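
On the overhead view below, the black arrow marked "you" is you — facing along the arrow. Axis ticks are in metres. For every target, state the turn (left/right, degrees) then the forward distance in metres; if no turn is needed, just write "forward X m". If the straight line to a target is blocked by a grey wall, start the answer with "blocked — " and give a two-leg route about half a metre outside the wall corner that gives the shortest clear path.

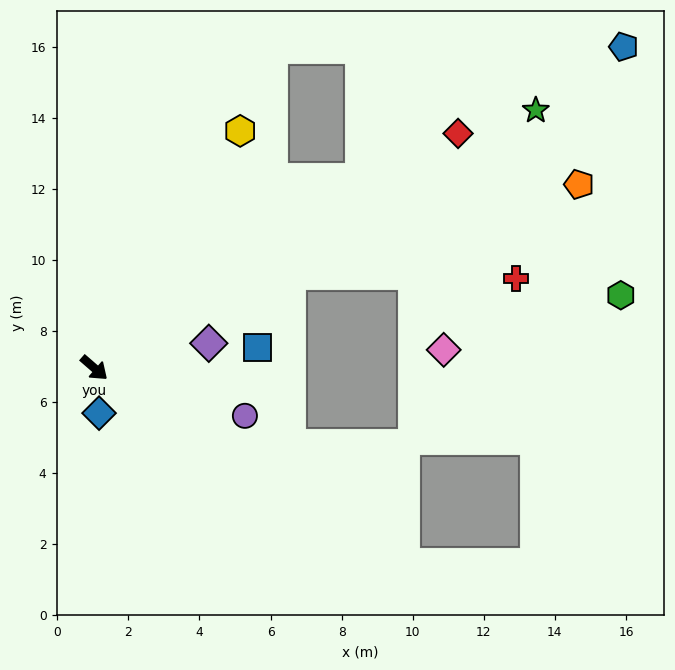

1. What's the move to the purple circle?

turn left 23°, forward 4.4 m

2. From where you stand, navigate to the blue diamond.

turn right 43°, forward 1.3 m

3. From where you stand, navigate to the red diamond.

turn left 74°, forward 12.2 m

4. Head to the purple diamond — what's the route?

turn left 53°, forward 3.3 m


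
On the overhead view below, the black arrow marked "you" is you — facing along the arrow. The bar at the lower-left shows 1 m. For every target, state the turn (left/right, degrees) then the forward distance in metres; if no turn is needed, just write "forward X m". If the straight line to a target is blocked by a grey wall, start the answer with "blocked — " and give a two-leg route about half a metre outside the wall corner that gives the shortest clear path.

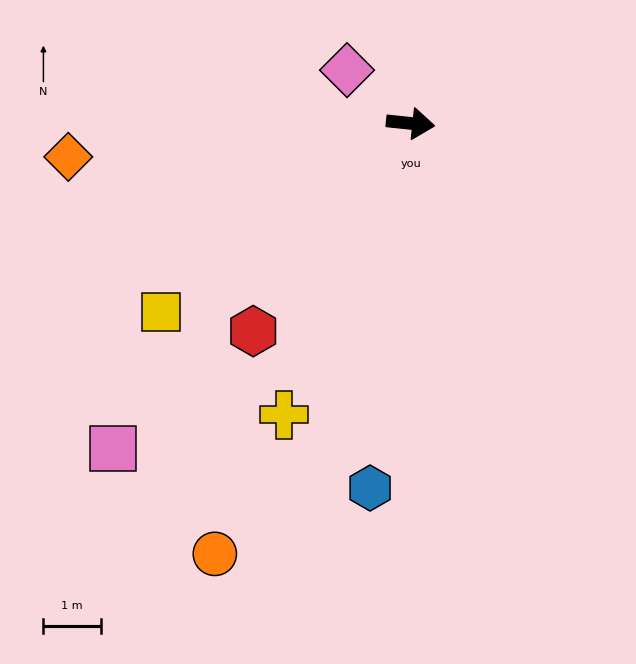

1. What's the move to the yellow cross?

turn right 108°, forward 5.5 m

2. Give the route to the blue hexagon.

turn right 90°, forward 6.4 m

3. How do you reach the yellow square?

turn right 137°, forward 5.5 m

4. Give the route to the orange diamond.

turn right 168°, forward 6.0 m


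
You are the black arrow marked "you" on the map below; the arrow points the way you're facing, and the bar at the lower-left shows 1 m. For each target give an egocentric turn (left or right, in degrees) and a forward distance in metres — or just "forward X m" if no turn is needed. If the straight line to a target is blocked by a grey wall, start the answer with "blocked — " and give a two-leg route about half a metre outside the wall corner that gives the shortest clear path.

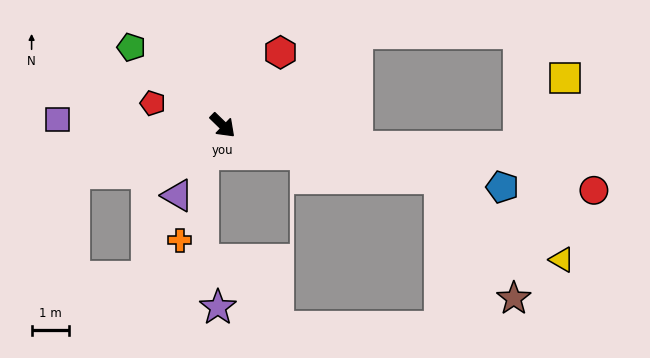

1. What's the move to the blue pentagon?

turn left 32°, forward 7.7 m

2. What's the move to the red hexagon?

turn left 96°, forward 2.5 m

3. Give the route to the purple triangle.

turn right 79°, forward 2.3 m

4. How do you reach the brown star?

blocked — turn left 31°, forward 6.0 m, then turn right 45°, forward 3.8 m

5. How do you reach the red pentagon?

turn right 153°, forward 2.0 m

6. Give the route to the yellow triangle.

blocked — turn left 31°, forward 6.0 m, then turn right 21°, forward 4.0 m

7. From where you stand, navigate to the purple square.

turn right 138°, forward 4.5 m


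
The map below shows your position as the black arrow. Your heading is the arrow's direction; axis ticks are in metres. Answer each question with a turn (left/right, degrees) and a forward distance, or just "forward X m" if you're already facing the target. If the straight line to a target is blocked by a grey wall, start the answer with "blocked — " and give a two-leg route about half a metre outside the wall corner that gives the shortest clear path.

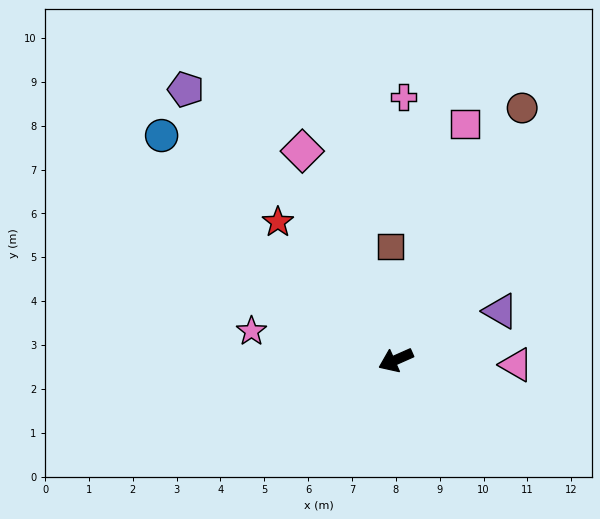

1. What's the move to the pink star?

turn right 35°, forward 3.4 m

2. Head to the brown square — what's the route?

turn right 111°, forward 2.6 m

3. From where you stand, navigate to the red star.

turn right 73°, forward 4.1 m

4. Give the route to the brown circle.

turn right 141°, forward 6.4 m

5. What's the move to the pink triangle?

turn left 154°, forward 2.8 m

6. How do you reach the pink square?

turn right 130°, forward 5.6 m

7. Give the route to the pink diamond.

turn right 90°, forward 5.2 m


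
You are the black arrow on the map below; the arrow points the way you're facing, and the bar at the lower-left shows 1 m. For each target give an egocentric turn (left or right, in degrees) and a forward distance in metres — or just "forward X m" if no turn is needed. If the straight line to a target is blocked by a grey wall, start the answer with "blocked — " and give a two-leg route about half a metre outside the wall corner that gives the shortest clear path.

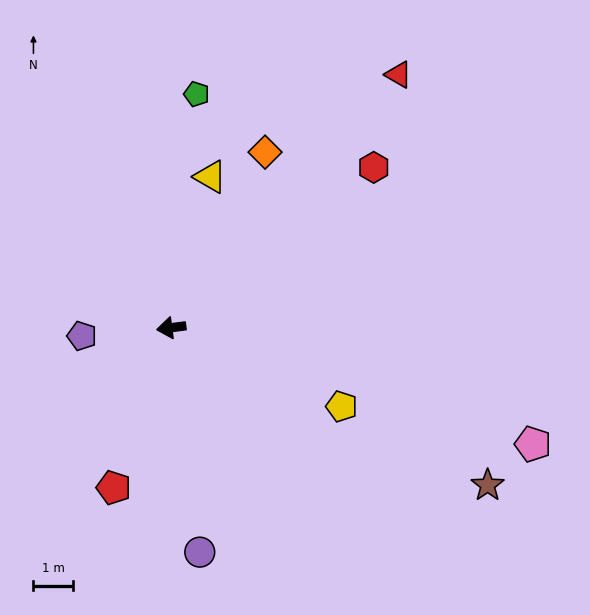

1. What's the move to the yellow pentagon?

turn left 148°, forward 4.7 m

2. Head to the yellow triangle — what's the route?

turn right 112°, forward 3.9 m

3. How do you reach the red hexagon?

turn right 149°, forward 6.5 m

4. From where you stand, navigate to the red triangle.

turn right 139°, forward 8.5 m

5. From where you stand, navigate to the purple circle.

turn left 90°, forward 5.7 m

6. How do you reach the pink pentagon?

turn left 155°, forward 9.5 m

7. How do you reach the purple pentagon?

turn right 2°, forward 2.2 m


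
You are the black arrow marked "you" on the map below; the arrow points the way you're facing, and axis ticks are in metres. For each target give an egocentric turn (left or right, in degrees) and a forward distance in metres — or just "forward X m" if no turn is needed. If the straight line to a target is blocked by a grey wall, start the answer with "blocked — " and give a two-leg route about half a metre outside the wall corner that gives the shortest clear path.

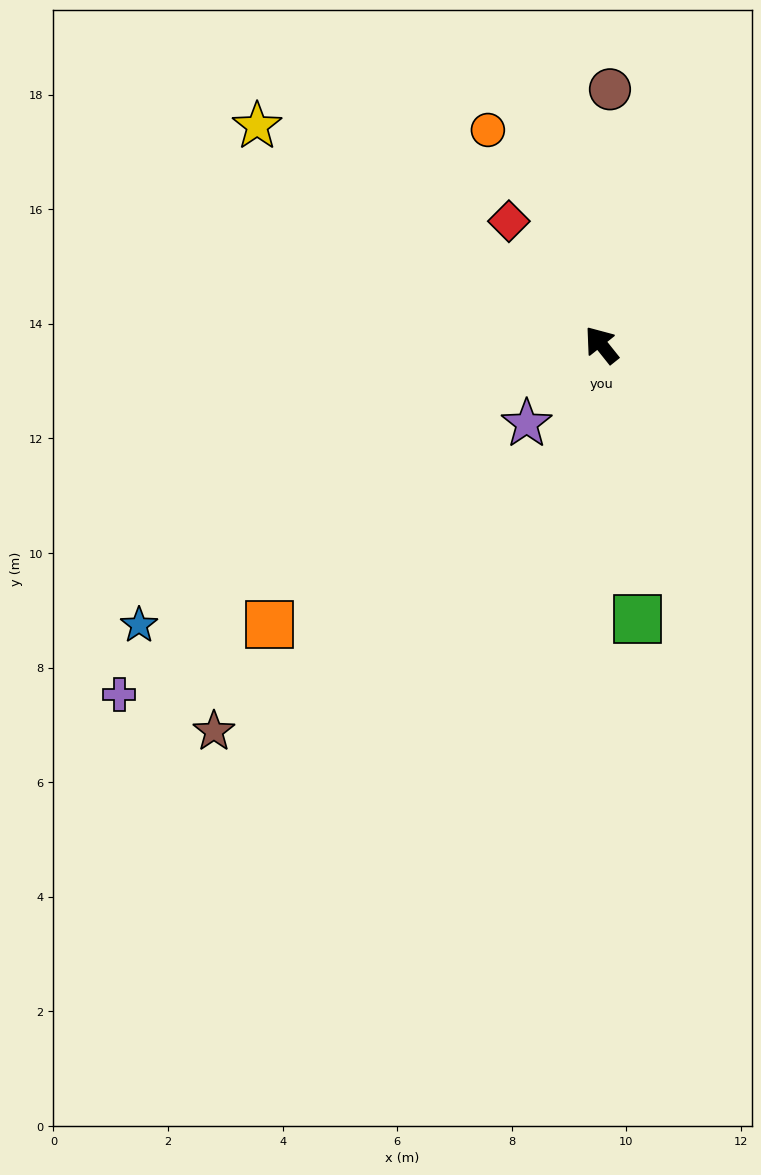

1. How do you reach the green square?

turn left 149°, forward 4.8 m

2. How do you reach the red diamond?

forward 2.7 m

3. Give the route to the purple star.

turn left 98°, forward 1.9 m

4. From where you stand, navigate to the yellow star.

turn left 19°, forward 7.1 m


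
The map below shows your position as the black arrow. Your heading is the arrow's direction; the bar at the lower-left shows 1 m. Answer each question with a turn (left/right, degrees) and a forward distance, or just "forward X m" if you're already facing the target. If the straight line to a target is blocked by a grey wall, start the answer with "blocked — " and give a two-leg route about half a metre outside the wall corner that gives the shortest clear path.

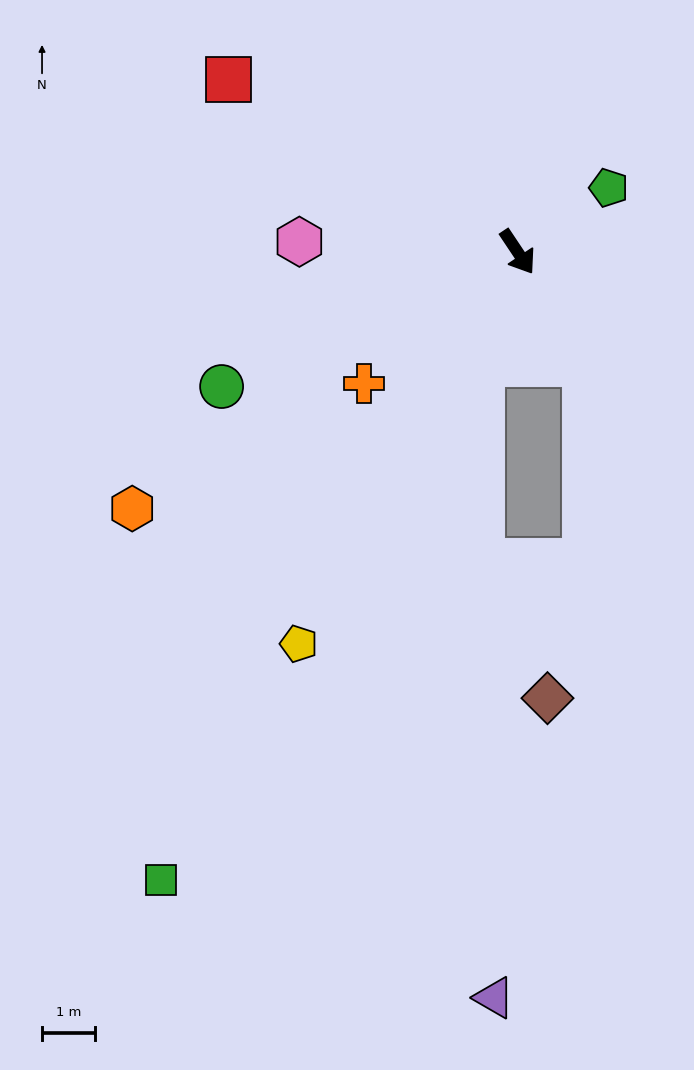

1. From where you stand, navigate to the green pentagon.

turn left 91°, forward 2.1 m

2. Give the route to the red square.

turn right 155°, forward 6.4 m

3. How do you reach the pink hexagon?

turn right 126°, forward 4.2 m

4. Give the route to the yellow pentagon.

turn right 63°, forward 8.5 m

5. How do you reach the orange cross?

turn right 83°, forward 3.9 m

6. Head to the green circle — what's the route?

turn right 99°, forward 6.2 m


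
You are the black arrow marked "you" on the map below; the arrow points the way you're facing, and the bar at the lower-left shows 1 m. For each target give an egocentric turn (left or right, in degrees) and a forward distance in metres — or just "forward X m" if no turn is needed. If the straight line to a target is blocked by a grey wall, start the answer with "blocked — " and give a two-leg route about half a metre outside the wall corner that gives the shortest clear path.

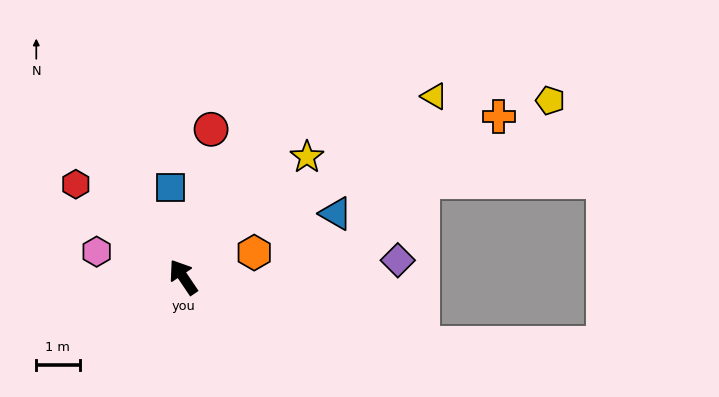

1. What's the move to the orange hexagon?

turn right 105°, forward 1.7 m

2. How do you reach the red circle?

turn right 45°, forward 3.5 m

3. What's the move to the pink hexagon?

turn left 40°, forward 2.1 m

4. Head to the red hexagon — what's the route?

turn left 15°, forward 3.3 m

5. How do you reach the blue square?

turn right 26°, forward 2.1 m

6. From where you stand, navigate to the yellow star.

turn right 80°, forward 4.0 m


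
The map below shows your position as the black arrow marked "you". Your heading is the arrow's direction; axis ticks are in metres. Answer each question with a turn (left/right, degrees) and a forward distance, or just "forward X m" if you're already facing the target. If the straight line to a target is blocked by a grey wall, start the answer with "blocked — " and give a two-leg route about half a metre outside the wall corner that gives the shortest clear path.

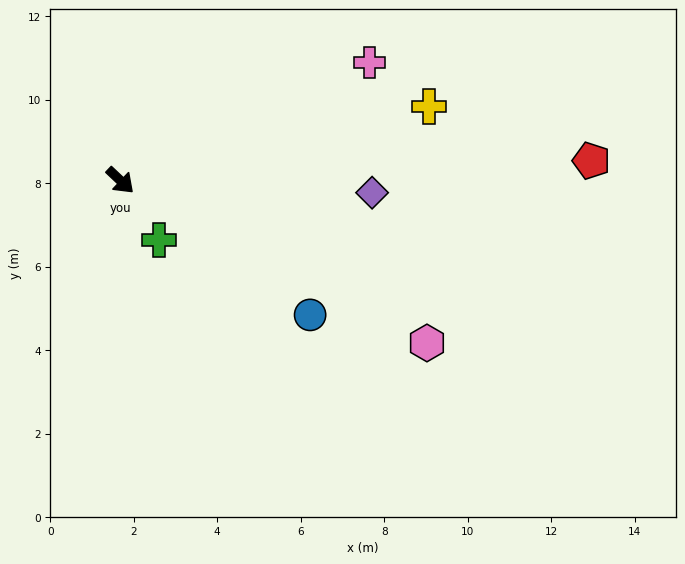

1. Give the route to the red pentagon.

turn left 46°, forward 11.3 m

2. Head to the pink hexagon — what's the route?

turn left 15°, forward 8.3 m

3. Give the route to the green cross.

turn right 13°, forward 1.7 m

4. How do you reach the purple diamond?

turn left 41°, forward 6.0 m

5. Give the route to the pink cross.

turn left 69°, forward 6.6 m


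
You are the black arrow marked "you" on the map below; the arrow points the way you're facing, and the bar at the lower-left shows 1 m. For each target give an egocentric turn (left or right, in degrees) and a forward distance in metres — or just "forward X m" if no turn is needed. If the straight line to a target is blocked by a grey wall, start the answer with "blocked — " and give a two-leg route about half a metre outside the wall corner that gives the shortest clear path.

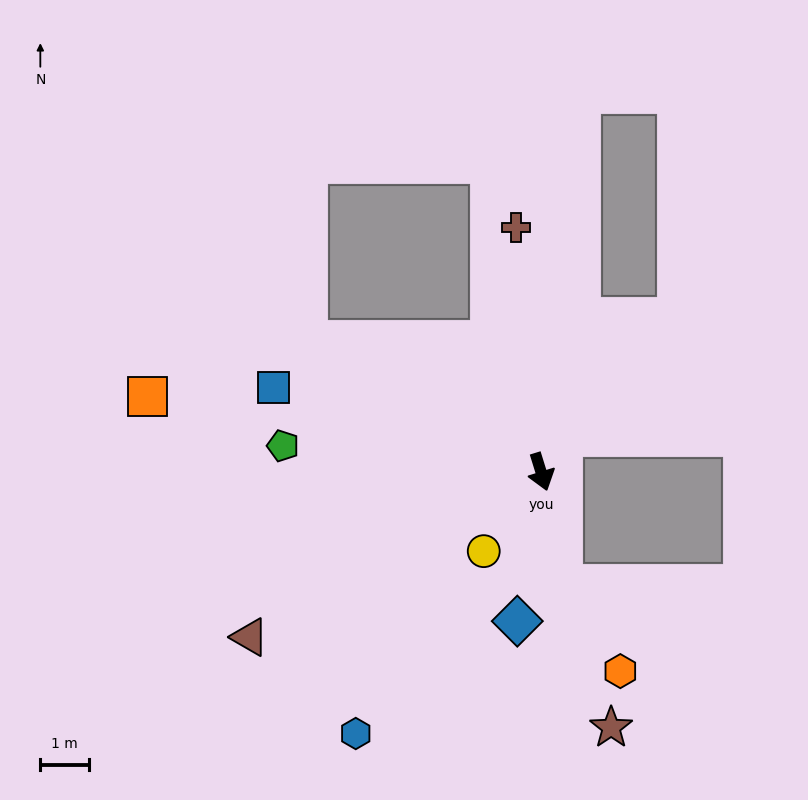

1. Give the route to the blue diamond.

turn right 26°, forward 3.1 m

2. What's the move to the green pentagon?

turn right 113°, forward 5.3 m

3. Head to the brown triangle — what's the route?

turn right 78°, forward 6.9 m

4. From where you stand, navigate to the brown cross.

turn left 169°, forward 5.0 m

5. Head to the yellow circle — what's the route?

turn right 53°, forward 2.0 m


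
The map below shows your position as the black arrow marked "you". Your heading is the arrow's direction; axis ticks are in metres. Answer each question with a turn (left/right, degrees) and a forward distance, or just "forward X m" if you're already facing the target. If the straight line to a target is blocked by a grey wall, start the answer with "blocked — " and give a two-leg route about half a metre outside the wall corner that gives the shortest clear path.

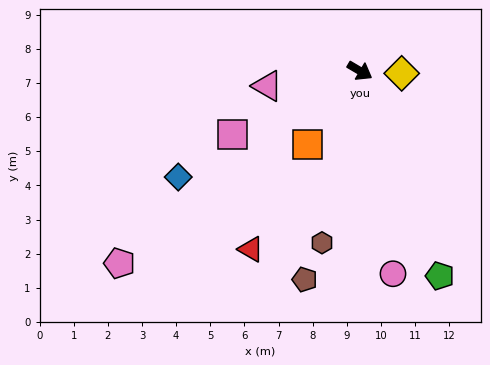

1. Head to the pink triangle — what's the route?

turn right 140°, forward 2.7 m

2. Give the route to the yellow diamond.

turn left 27°, forward 1.2 m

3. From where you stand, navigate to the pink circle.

turn right 50°, forward 6.0 m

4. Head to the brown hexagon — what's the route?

turn right 72°, forward 5.2 m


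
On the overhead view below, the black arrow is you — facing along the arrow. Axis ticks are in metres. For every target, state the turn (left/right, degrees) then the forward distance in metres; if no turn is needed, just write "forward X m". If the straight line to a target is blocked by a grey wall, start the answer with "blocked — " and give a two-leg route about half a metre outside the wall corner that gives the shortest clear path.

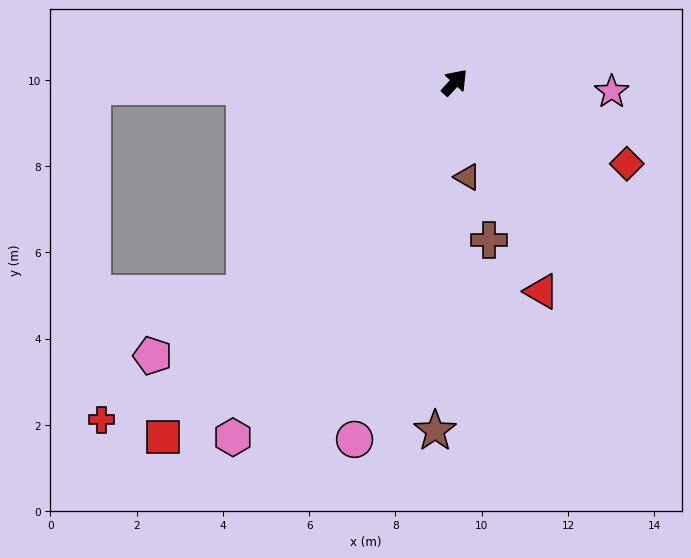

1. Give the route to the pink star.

turn right 51°, forward 3.6 m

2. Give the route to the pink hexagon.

turn right 170°, forward 9.7 m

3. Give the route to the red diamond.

turn right 73°, forward 4.4 m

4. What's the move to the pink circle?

turn right 153°, forward 8.6 m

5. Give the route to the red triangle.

turn right 115°, forward 5.2 m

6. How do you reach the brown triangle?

turn right 130°, forward 2.2 m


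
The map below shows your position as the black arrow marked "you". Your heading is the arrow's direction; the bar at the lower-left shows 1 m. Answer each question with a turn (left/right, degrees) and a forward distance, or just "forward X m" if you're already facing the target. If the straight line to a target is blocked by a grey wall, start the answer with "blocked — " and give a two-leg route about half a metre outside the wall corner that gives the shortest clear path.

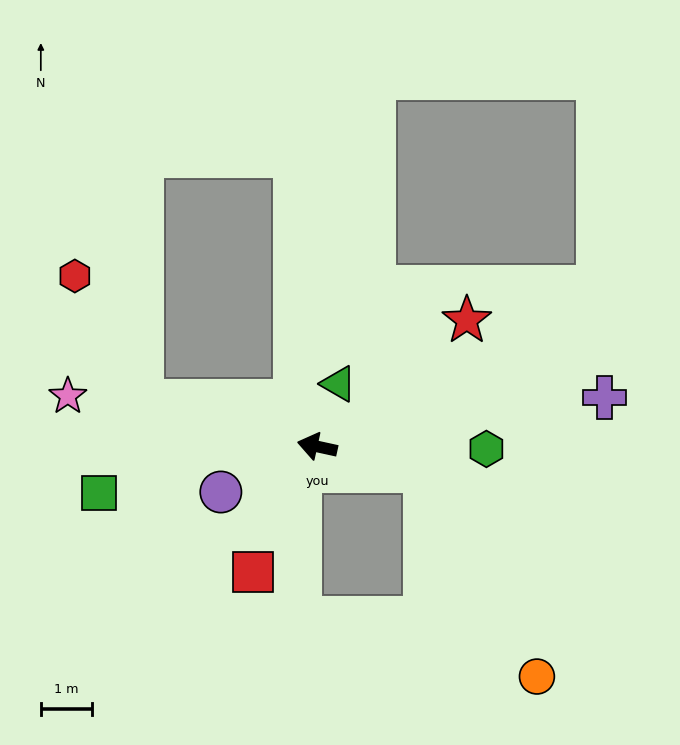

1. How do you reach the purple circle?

turn left 38°, forward 2.1 m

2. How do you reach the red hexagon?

blocked — turn right 2°, forward 3.5 m, then turn right 47°, forward 2.8 m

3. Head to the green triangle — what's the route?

turn right 96°, forward 1.3 m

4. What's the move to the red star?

turn right 128°, forward 3.8 m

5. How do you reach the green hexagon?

turn right 168°, forward 3.3 m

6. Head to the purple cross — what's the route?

turn right 158°, forward 5.7 m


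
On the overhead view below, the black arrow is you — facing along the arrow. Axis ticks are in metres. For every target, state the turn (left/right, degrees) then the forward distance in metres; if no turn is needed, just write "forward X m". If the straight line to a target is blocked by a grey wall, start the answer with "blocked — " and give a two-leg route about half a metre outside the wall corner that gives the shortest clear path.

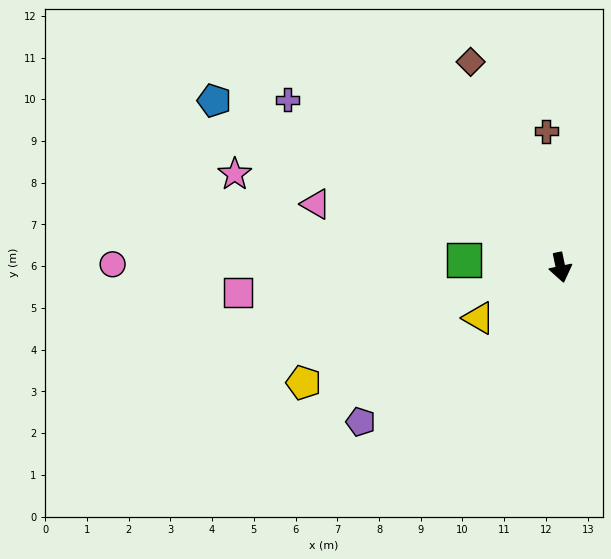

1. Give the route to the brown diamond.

turn right 168°, forward 5.4 m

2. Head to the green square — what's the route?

turn right 106°, forward 2.3 m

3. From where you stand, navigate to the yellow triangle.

turn right 70°, forward 2.3 m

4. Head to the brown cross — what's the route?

turn left 174°, forward 3.3 m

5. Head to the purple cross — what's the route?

turn right 133°, forward 7.7 m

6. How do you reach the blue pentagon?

turn right 127°, forward 9.2 m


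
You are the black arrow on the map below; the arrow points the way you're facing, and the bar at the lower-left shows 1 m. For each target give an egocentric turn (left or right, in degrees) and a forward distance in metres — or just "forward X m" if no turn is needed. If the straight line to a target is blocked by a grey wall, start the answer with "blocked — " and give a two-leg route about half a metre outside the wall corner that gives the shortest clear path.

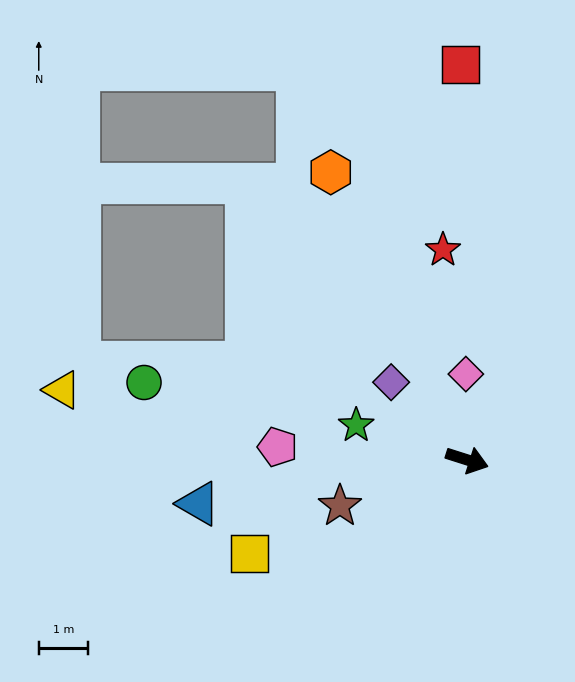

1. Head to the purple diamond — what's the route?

turn left 152°, forward 2.2 m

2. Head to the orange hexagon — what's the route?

turn left 133°, forward 6.4 m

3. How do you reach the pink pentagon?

turn right 166°, forward 3.8 m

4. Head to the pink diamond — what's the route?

turn left 109°, forward 1.7 m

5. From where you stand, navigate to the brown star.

turn right 142°, forward 2.7 m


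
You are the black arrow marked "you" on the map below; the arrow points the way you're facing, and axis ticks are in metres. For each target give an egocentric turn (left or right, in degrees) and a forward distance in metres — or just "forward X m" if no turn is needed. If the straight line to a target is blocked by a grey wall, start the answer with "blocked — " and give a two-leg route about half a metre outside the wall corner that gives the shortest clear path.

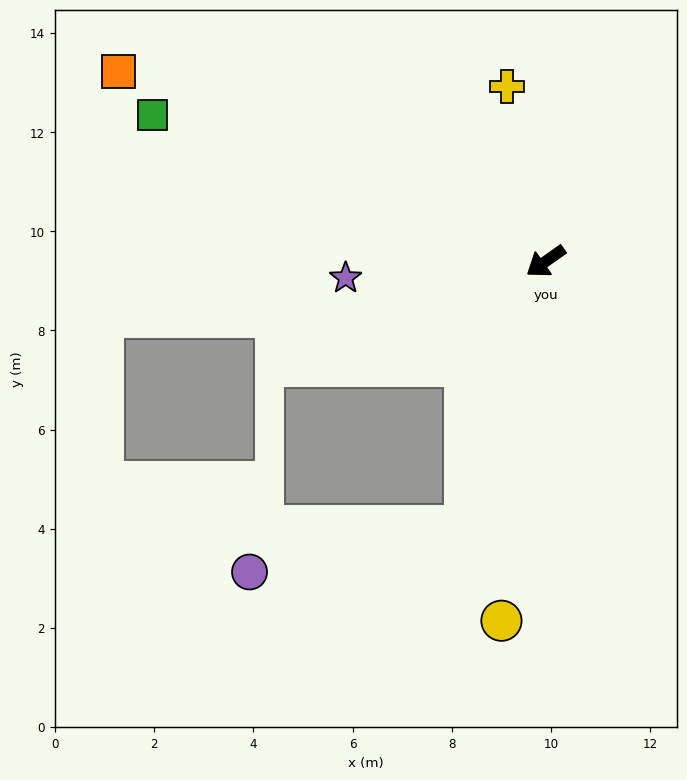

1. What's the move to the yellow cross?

turn right 113°, forward 3.6 m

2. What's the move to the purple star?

turn right 30°, forward 4.0 m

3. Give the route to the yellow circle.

turn left 48°, forward 7.3 m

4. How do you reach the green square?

turn right 56°, forward 8.5 m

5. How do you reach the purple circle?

blocked — turn left 38°, forward 5.6 m, then turn right 61°, forward 4.5 m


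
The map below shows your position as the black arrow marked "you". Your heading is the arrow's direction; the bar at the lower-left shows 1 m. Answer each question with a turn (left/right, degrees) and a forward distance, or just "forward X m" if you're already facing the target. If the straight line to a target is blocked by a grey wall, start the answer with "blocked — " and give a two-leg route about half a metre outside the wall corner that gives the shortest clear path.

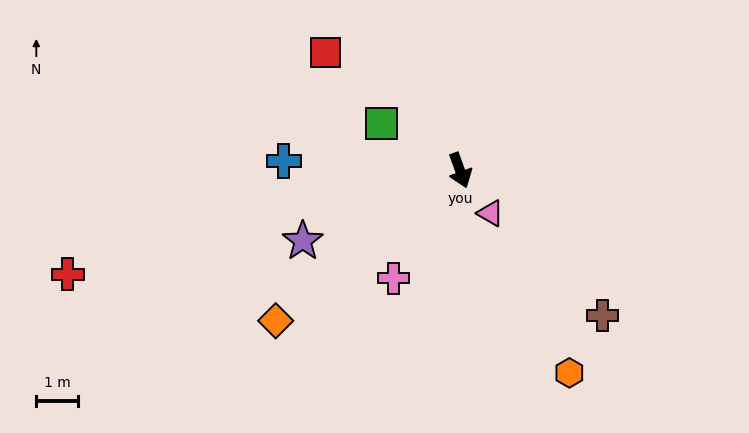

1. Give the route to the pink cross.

turn right 52°, forward 3.0 m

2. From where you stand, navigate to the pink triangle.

turn left 16°, forward 1.3 m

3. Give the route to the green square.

turn right 141°, forward 2.2 m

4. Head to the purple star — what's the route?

turn right 86°, forward 4.1 m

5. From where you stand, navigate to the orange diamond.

turn right 71°, forward 5.7 m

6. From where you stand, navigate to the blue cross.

turn right 113°, forward 4.2 m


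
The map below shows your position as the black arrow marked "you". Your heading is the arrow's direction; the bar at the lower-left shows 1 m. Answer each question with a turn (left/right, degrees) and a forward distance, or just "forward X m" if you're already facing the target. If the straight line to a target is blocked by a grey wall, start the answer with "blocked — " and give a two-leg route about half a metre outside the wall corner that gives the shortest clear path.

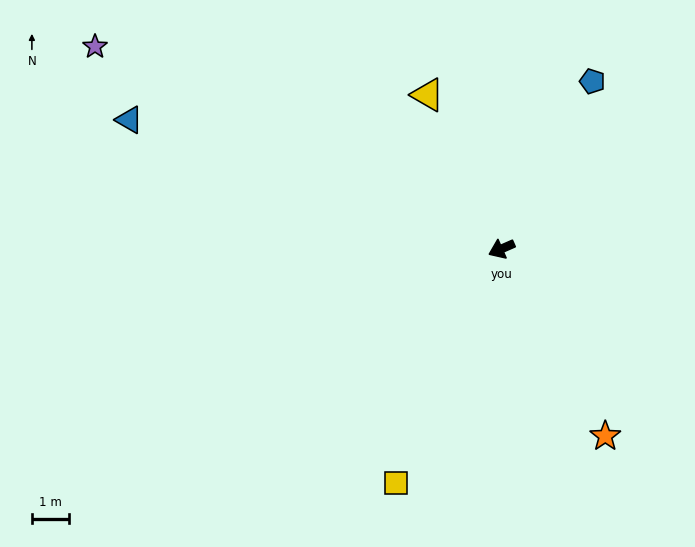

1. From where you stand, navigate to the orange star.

turn left 95°, forward 5.7 m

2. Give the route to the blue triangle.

turn right 43°, forward 10.6 m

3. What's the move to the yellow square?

turn left 42°, forward 6.9 m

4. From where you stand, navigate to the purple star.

turn right 50°, forward 12.2 m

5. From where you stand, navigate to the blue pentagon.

turn right 142°, forward 5.1 m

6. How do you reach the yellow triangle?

turn right 88°, forward 4.6 m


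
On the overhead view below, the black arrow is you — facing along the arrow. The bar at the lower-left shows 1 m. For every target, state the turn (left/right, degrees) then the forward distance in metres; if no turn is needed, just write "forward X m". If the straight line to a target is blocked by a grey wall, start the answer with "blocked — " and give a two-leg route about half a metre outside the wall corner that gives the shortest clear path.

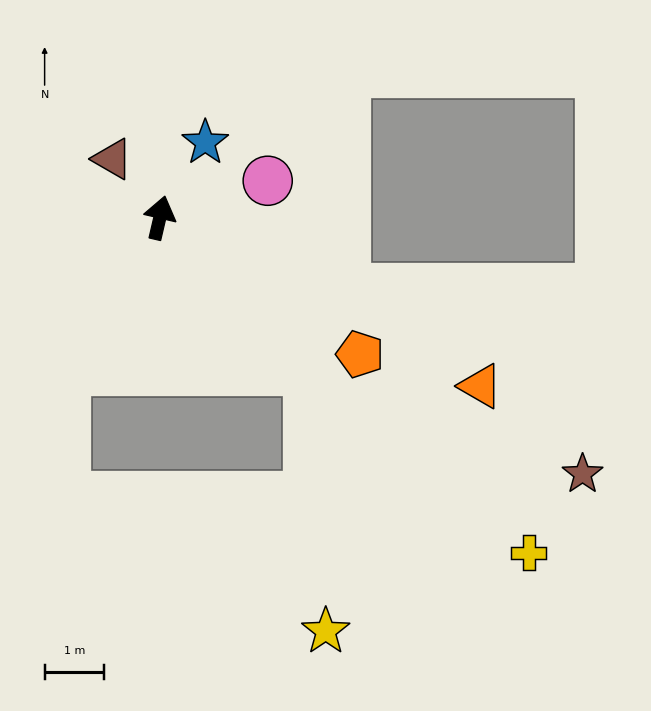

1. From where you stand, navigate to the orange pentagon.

turn right 111°, forward 4.1 m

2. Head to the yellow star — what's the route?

blocked — turn right 123°, forward 3.6 m, then turn right 40°, forward 4.4 m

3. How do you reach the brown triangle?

turn left 52°, forward 1.3 m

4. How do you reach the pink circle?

turn right 58°, forward 1.9 m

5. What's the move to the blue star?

turn right 18°, forward 1.5 m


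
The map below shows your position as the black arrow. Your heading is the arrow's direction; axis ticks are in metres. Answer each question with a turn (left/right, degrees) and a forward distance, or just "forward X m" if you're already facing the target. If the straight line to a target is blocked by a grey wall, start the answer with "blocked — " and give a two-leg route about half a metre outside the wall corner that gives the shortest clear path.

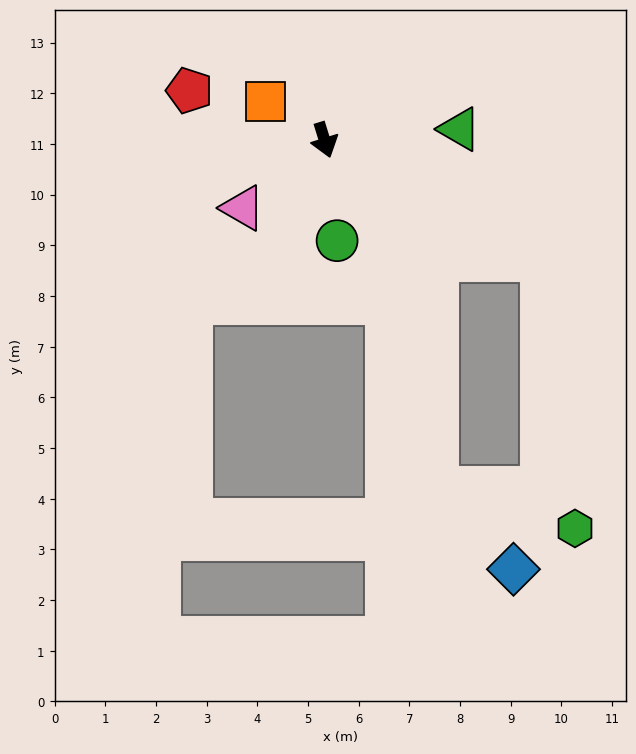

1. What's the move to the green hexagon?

blocked — turn left 44°, forward 4.9 m, then turn right 54°, forward 5.3 m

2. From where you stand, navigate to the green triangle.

turn left 77°, forward 2.7 m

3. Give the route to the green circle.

turn right 10°, forward 2.0 m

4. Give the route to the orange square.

turn right 141°, forward 1.4 m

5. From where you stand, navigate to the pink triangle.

turn right 67°, forward 2.1 m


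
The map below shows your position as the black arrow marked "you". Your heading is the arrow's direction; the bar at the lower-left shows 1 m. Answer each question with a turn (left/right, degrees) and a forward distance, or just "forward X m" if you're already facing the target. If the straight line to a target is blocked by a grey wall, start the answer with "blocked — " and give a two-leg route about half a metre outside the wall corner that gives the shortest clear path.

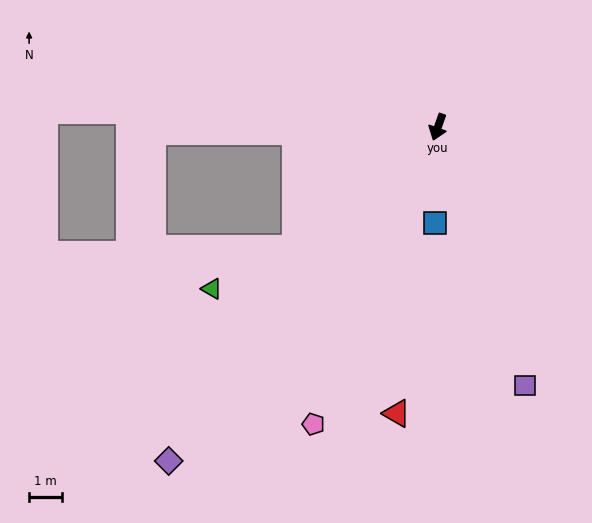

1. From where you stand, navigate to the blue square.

turn left 18°, forward 2.9 m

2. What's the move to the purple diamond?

turn right 19°, forward 13.0 m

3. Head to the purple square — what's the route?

turn left 38°, forward 8.3 m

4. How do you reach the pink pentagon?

turn right 3°, forward 9.8 m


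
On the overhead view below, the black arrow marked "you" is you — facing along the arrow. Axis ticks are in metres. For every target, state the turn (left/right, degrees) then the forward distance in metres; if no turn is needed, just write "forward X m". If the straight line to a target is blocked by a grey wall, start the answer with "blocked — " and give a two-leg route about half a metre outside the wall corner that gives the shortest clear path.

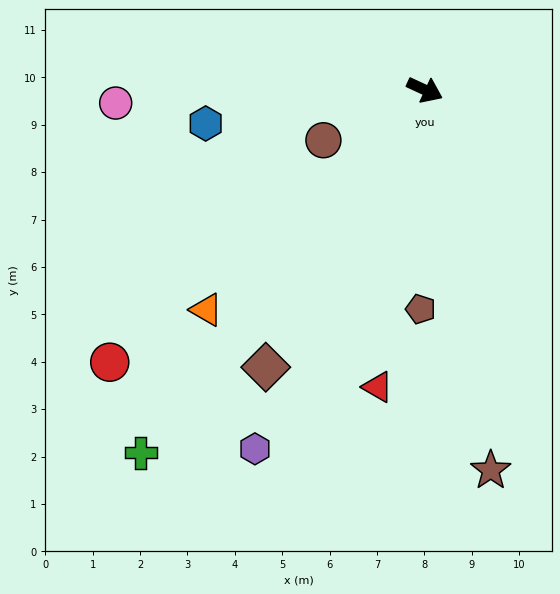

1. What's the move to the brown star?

turn right 55°, forward 8.1 m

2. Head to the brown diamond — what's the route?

turn right 95°, forward 6.7 m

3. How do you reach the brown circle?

turn right 129°, forward 2.4 m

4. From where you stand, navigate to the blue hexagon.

turn right 146°, forward 4.7 m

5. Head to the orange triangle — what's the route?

turn right 110°, forward 6.5 m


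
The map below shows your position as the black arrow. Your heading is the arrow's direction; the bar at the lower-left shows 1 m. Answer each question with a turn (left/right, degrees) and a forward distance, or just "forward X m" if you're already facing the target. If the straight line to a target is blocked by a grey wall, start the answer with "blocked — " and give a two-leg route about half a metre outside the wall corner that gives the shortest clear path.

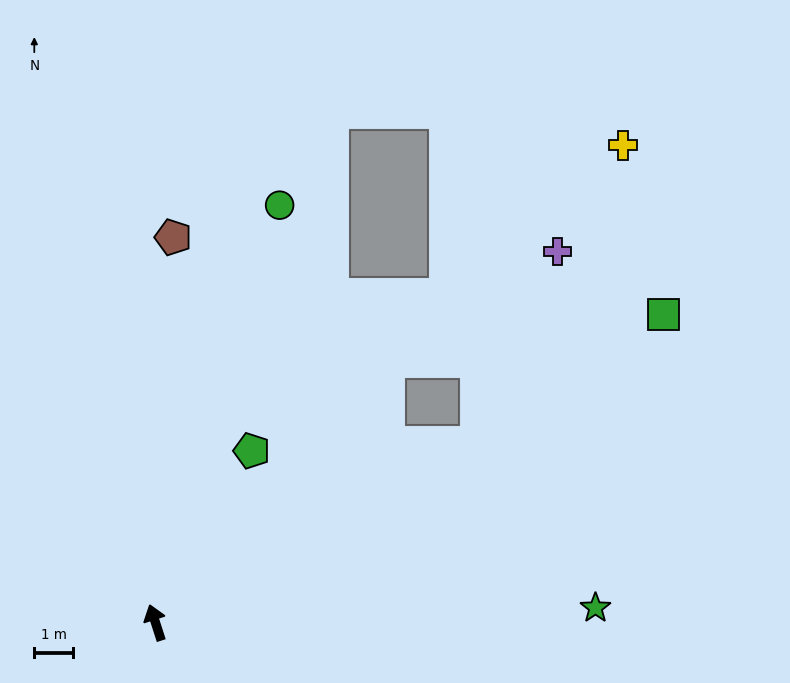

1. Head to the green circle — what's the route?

turn right 34°, forward 11.1 m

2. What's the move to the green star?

turn right 106°, forward 11.3 m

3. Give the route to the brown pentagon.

turn right 21°, forward 9.9 m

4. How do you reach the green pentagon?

turn right 47°, forward 5.0 m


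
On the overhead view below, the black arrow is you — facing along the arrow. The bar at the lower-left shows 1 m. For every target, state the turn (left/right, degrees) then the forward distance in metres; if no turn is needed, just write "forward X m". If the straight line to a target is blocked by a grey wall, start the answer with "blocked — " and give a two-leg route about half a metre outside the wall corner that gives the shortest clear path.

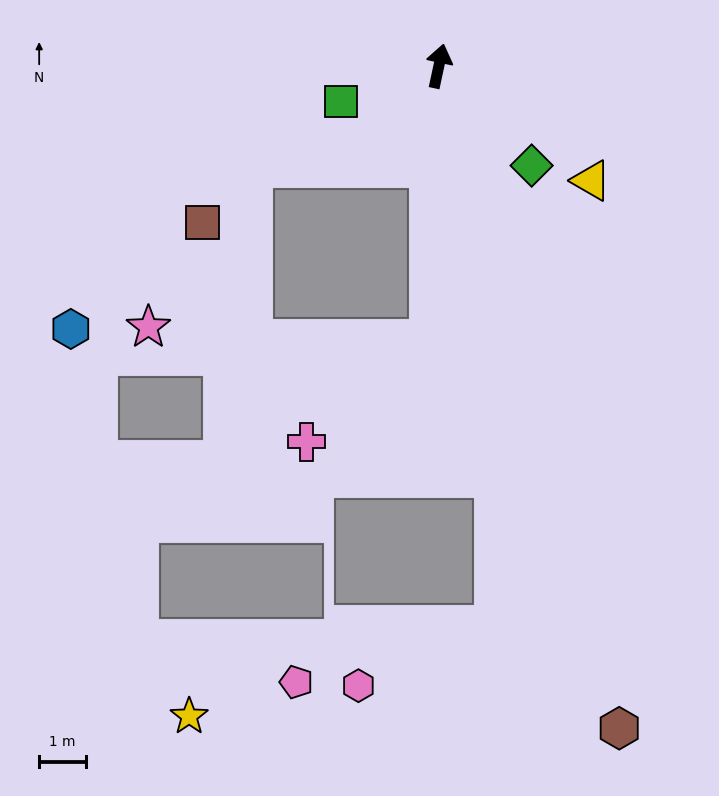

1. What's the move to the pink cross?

blocked — turn right 170°, forward 5.8 m, then turn right 48°, forward 3.4 m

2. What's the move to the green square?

turn left 122°, forward 2.2 m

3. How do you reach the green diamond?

turn right 125°, forward 2.9 m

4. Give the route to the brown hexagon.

turn right 153°, forward 14.6 m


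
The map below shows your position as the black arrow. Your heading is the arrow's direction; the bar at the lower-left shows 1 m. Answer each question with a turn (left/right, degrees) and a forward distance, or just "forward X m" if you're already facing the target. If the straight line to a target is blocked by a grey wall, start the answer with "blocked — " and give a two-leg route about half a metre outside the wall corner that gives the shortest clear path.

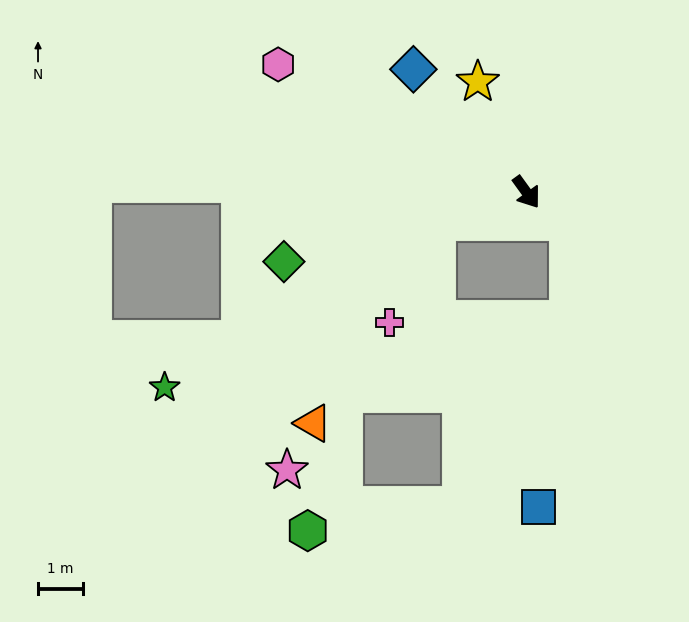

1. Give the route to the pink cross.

blocked — turn right 108°, forward 2.1 m, then turn left 47°, forward 2.5 m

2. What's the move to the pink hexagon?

turn right 153°, forward 6.2 m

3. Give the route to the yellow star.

turn left 168°, forward 2.7 m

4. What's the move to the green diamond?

turn right 110°, forward 5.6 m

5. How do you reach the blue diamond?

turn right 173°, forward 3.7 m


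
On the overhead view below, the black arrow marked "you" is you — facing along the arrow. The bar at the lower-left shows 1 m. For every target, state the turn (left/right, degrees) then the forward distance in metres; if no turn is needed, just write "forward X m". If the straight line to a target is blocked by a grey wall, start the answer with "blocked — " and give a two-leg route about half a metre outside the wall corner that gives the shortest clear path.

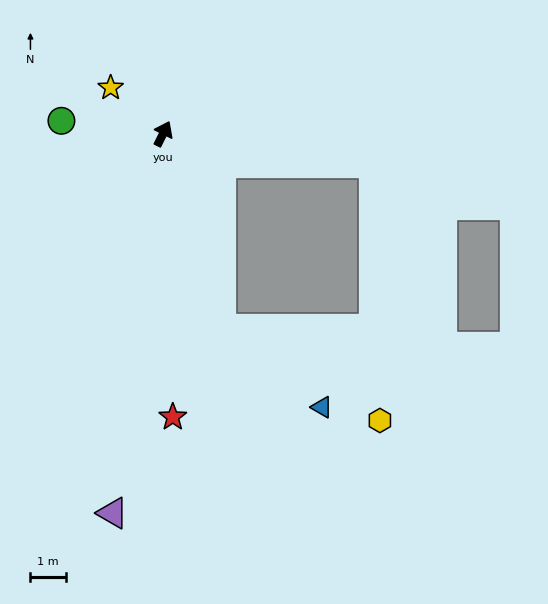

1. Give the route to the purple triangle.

turn right 161°, forward 10.7 m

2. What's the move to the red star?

turn right 152°, forward 7.9 m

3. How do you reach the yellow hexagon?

blocked — turn right 71°, forward 6.0 m, then turn right 81°, forward 7.2 m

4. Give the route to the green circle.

turn left 109°, forward 2.9 m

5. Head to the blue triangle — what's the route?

blocked — turn right 137°, forward 5.7 m, then turn left 36°, forward 3.6 m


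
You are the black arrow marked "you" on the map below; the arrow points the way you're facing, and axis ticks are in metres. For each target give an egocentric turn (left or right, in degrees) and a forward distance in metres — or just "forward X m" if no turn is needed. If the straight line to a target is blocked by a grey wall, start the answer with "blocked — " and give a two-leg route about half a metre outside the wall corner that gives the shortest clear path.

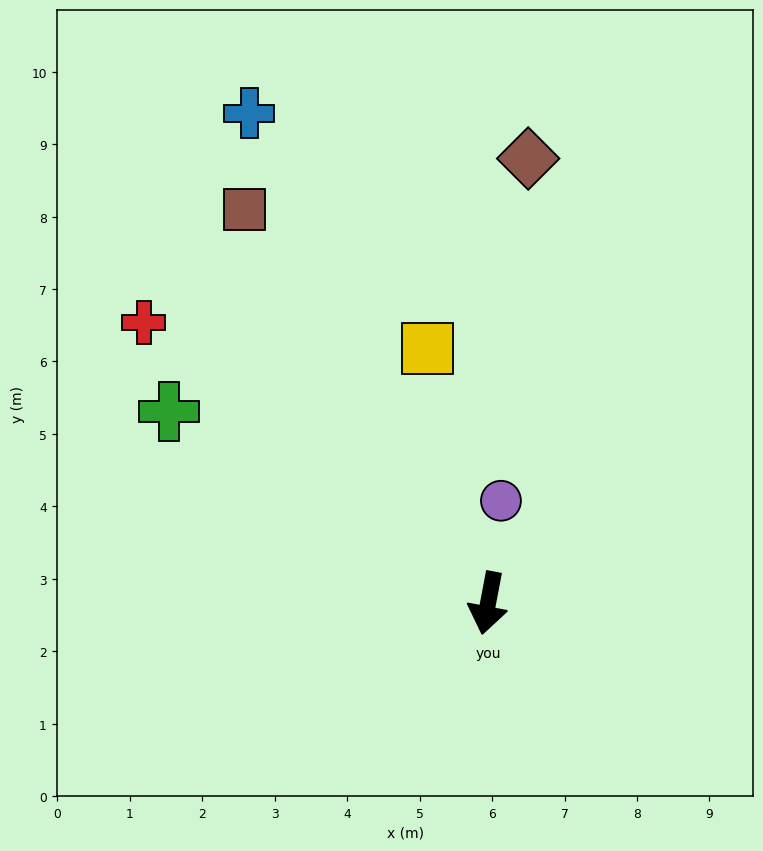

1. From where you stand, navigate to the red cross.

turn right 118°, forward 6.1 m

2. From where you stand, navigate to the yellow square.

turn right 156°, forward 3.6 m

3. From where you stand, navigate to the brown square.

turn right 137°, forward 6.4 m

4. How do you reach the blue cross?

turn right 143°, forward 7.5 m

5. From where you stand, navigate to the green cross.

turn right 110°, forward 5.1 m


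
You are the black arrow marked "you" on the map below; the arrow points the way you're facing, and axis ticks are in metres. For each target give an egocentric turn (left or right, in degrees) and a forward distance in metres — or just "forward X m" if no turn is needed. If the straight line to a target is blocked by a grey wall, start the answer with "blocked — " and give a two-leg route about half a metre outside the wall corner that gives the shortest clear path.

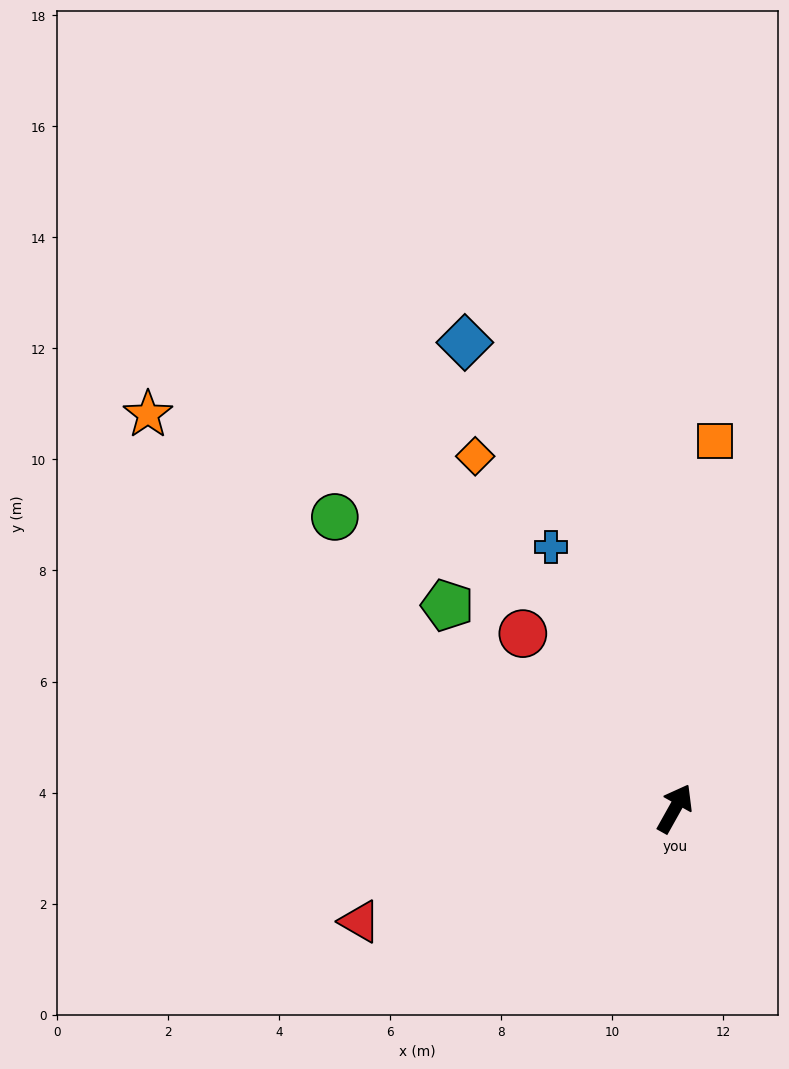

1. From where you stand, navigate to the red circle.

turn left 70°, forward 4.2 m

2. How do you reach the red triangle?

turn left 139°, forward 6.0 m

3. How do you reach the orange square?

turn left 23°, forward 6.7 m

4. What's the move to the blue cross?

turn left 55°, forward 5.2 m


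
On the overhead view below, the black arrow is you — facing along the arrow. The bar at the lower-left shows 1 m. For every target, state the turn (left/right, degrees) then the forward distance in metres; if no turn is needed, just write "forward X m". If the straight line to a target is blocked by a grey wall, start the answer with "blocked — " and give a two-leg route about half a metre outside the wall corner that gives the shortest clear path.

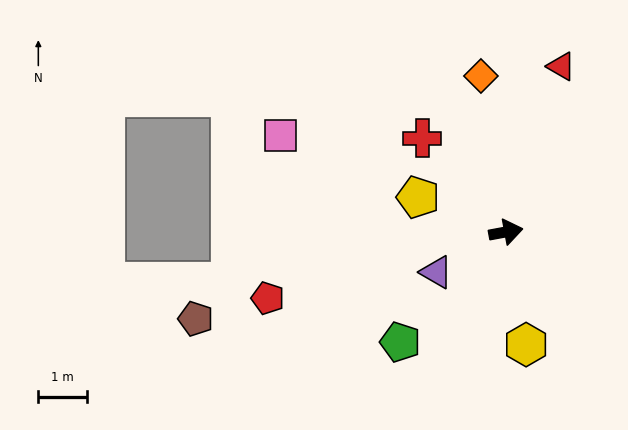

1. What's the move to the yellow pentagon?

turn left 148°, forward 2.0 m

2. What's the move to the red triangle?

turn left 61°, forward 3.6 m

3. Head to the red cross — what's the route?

turn left 121°, forward 2.6 m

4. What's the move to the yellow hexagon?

turn right 90°, forward 2.4 m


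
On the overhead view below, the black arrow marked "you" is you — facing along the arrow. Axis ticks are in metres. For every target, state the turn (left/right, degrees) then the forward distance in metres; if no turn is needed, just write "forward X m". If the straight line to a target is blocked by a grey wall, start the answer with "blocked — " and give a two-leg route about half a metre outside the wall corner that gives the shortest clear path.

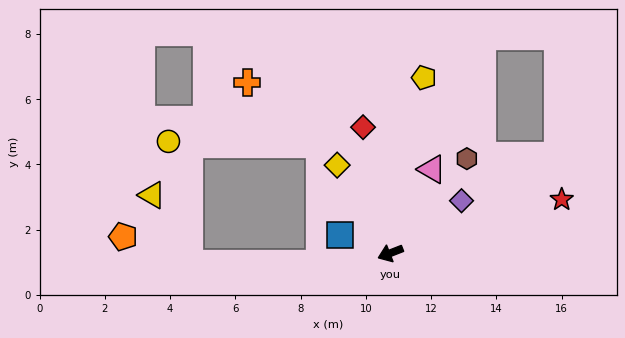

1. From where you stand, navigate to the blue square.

turn right 41°, forward 1.6 m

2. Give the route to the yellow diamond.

turn right 80°, forward 3.2 m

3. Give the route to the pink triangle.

turn right 138°, forward 2.9 m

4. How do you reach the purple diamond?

turn right 165°, forward 2.7 m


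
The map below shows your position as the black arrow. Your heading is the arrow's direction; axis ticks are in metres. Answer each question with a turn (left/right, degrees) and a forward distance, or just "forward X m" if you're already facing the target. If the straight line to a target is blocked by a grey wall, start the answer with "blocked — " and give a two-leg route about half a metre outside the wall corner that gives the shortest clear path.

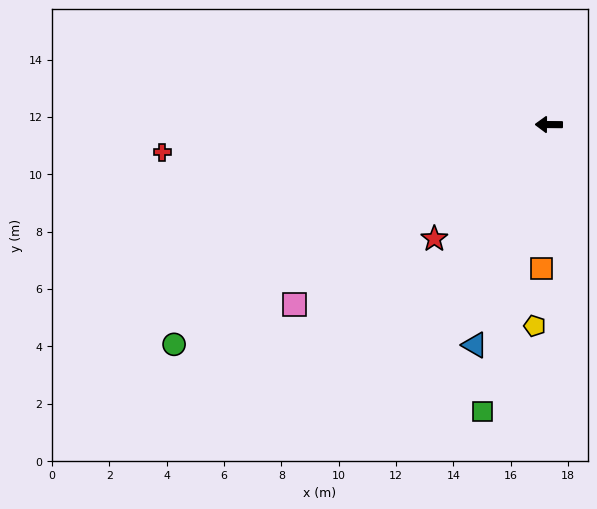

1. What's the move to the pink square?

turn left 36°, forward 10.9 m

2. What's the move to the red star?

turn left 45°, forward 5.6 m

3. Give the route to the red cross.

turn left 5°, forward 13.5 m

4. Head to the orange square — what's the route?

turn left 87°, forward 5.0 m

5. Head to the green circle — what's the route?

turn left 31°, forward 15.1 m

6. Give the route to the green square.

turn left 77°, forward 10.3 m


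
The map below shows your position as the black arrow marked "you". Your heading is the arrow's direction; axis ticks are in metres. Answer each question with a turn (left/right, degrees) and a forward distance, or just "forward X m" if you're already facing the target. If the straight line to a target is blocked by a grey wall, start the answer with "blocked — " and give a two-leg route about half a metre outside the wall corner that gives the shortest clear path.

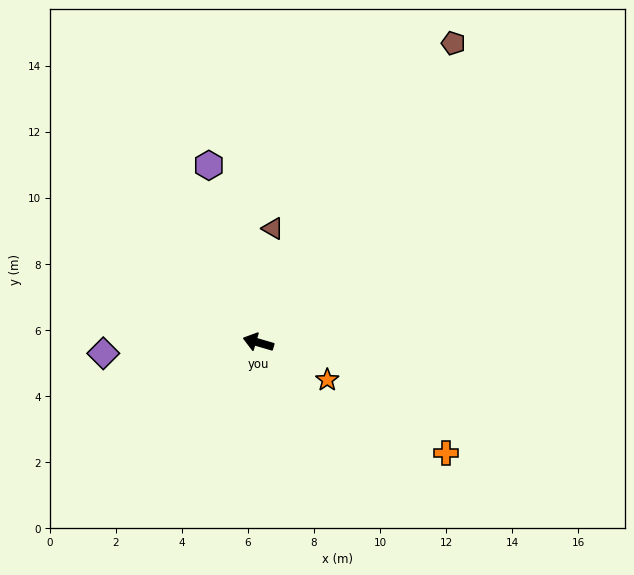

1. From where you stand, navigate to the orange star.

turn left 168°, forward 2.4 m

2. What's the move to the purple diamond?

turn left 20°, forward 4.7 m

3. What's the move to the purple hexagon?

turn right 58°, forward 5.6 m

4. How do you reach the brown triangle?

turn right 81°, forward 3.5 m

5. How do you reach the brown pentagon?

turn right 107°, forward 10.8 m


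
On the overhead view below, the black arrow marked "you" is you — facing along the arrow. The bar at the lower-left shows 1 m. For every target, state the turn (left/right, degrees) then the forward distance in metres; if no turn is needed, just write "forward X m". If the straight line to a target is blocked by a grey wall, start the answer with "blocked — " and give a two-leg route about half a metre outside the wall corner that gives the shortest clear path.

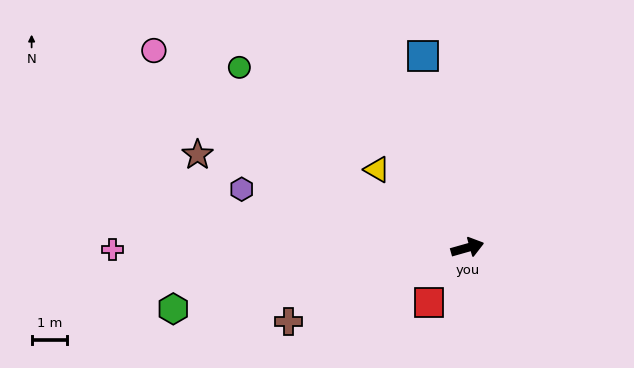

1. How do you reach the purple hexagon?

turn left 150°, forward 6.6 m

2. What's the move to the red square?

turn right 141°, forward 1.9 m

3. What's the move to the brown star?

turn left 145°, forward 8.1 m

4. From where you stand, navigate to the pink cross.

turn left 165°, forward 10.1 m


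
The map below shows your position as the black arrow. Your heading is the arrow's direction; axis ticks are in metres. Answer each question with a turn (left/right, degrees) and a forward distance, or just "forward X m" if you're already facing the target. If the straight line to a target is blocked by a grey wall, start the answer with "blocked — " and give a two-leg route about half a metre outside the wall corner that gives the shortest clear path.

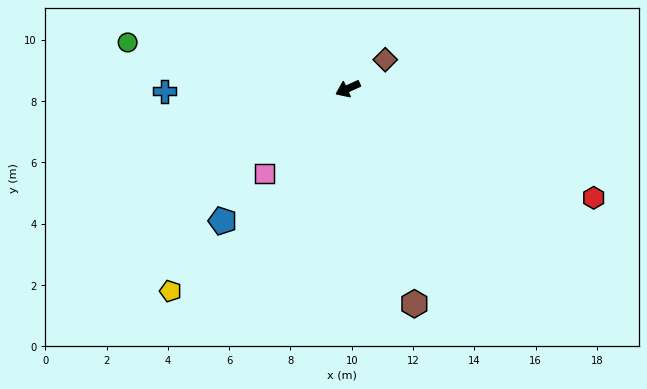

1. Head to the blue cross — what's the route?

turn right 24°, forward 6.0 m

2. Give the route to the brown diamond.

turn right 167°, forward 1.5 m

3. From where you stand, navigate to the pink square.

turn left 21°, forward 3.9 m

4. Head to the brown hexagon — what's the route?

turn left 83°, forward 7.3 m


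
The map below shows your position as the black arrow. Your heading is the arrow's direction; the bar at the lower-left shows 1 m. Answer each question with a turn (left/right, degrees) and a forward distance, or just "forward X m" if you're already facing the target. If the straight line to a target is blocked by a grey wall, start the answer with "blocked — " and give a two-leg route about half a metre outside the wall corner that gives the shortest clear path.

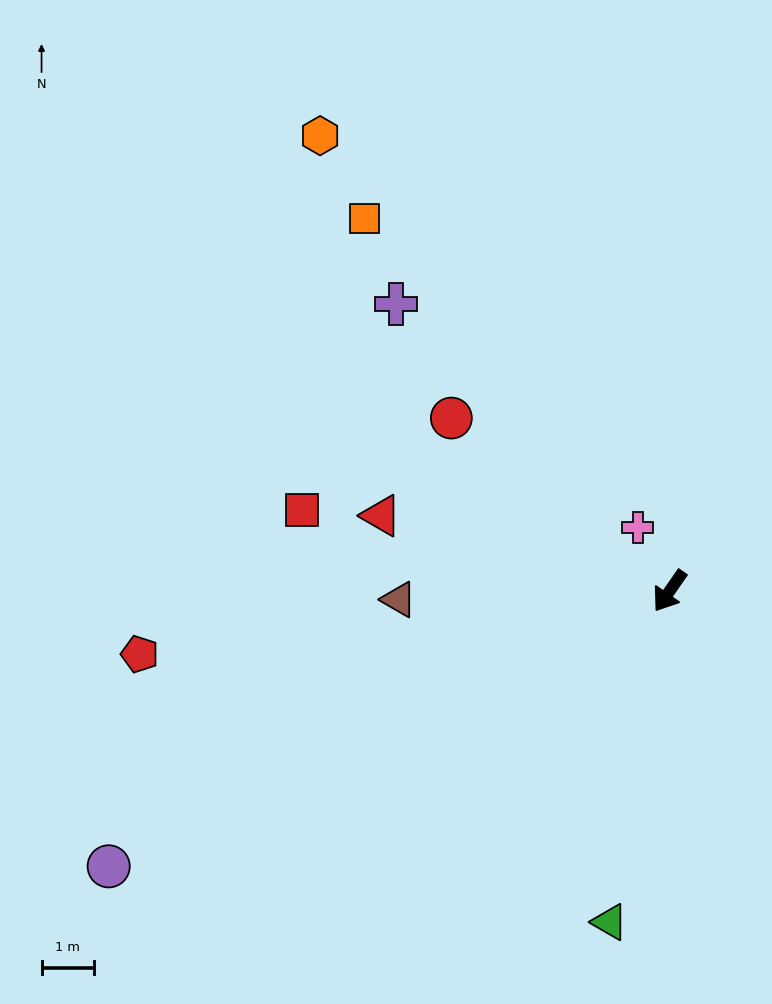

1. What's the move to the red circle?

turn right 94°, forward 5.4 m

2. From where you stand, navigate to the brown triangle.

turn right 53°, forward 5.2 m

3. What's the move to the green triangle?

turn left 25°, forward 6.5 m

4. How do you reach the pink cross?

turn right 118°, forward 1.4 m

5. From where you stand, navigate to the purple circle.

turn right 29°, forward 12.0 m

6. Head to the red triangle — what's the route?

turn right 70°, forward 5.7 m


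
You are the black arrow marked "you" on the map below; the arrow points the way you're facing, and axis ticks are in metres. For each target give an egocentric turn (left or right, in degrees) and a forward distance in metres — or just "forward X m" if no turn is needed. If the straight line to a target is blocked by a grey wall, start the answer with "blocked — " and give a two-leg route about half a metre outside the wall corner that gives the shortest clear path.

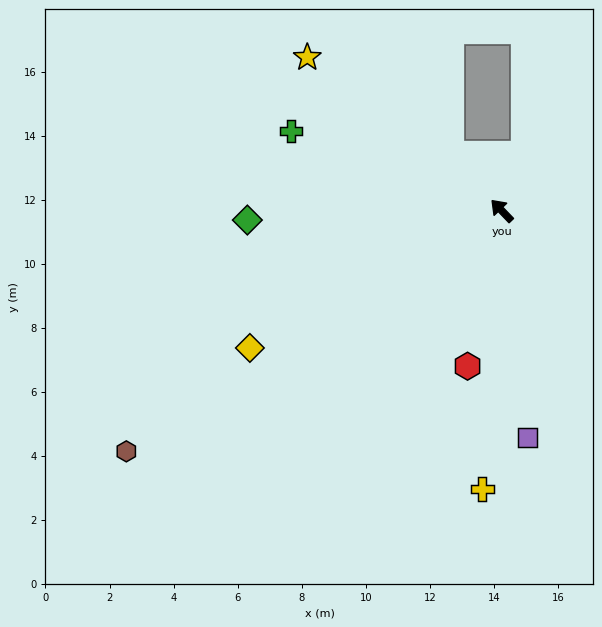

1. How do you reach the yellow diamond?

turn left 75°, forward 8.9 m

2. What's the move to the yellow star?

turn left 8°, forward 7.7 m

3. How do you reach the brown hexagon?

turn left 79°, forward 13.9 m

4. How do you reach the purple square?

turn left 143°, forward 7.1 m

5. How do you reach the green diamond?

turn left 48°, forward 7.9 m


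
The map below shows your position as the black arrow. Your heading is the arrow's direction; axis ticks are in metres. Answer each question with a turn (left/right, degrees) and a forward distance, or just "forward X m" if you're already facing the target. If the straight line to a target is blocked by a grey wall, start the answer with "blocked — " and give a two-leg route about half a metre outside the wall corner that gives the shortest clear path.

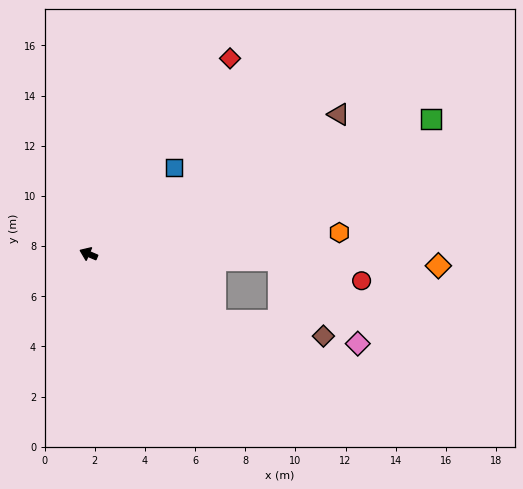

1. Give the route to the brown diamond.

blocked — turn left 176°, forward 5.7 m, then turn left 19°, forward 4.3 m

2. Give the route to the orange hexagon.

turn right 152°, forward 10.0 m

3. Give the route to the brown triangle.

turn right 128°, forward 11.4 m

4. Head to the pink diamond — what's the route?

blocked — turn right 159°, forward 7.6 m, then turn right 44°, forward 4.6 m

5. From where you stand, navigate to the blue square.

turn right 112°, forward 4.9 m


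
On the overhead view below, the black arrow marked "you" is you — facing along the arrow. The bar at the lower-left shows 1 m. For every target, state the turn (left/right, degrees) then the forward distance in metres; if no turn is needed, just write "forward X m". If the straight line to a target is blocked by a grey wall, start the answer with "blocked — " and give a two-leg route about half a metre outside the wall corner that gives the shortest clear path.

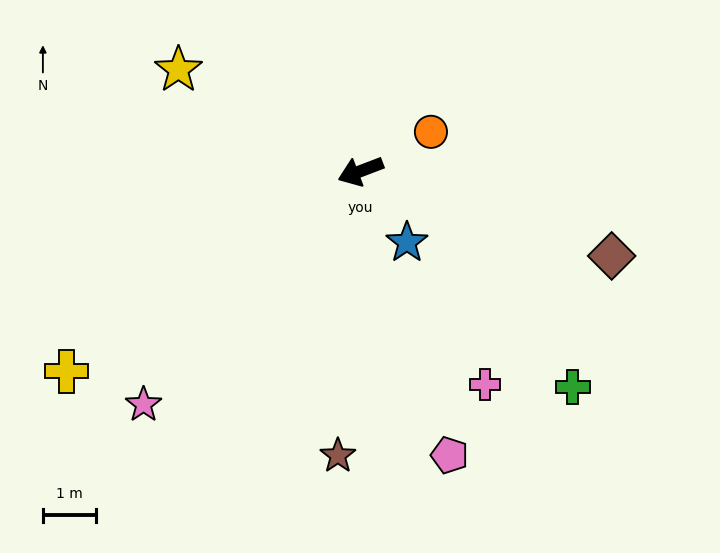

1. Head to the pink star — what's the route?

turn left 26°, forward 6.0 m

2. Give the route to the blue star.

turn left 102°, forward 1.6 m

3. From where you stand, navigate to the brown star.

turn left 65°, forward 5.4 m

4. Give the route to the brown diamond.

turn left 140°, forward 5.0 m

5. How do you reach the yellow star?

turn right 50°, forward 3.9 m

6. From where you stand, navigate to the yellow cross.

turn left 13°, forward 6.7 m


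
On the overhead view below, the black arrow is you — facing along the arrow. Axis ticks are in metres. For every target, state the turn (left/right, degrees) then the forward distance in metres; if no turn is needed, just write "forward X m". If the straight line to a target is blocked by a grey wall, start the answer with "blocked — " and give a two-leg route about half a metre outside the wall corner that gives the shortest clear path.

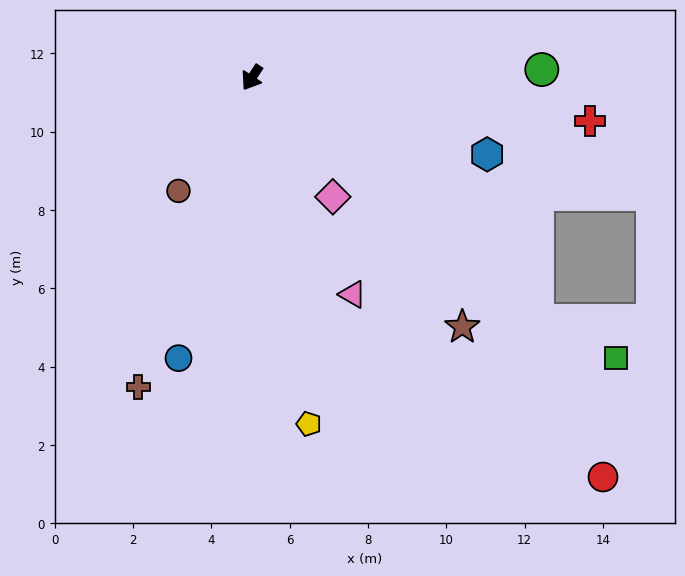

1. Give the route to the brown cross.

turn left 13°, forward 8.4 m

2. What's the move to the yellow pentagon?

turn left 43°, forward 9.0 m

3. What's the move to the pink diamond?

turn left 68°, forward 3.7 m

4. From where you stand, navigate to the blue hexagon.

turn left 105°, forward 6.3 m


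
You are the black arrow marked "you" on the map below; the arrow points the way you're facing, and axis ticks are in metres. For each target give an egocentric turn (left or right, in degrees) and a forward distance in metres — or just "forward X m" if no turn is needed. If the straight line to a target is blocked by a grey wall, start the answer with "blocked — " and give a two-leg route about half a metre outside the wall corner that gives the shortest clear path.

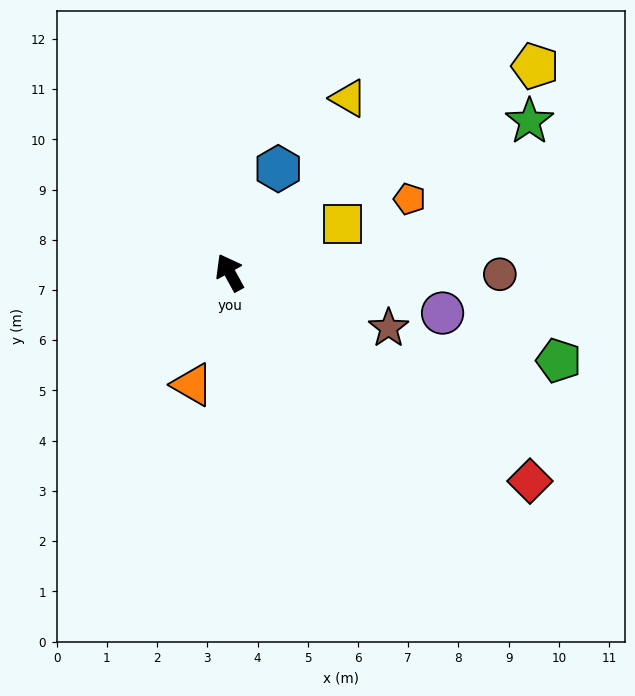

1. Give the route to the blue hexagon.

turn right 54°, forward 2.3 m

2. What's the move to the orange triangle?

turn left 133°, forward 2.4 m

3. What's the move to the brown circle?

turn right 119°, forward 5.4 m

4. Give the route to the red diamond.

turn right 154°, forward 7.3 m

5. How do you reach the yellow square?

turn right 96°, forward 2.4 m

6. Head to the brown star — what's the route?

turn right 138°, forward 3.4 m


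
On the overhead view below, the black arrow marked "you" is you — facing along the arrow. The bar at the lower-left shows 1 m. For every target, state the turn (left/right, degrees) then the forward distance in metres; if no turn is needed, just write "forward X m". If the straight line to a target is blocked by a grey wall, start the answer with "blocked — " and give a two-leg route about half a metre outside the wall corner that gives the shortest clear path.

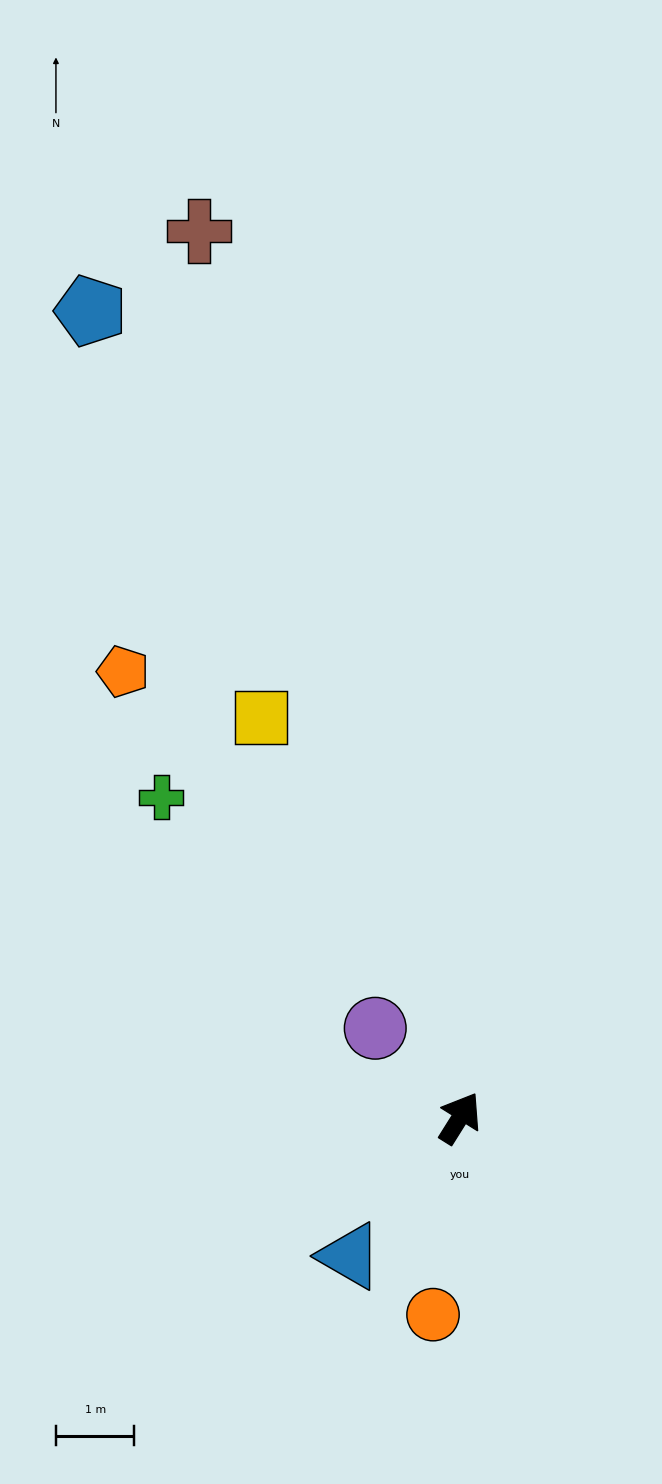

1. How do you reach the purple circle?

turn left 75°, forward 1.6 m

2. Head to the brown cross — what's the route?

turn left 48°, forward 11.8 m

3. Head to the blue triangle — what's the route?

turn left 173°, forward 2.3 m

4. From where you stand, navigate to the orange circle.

turn right 156°, forward 2.5 m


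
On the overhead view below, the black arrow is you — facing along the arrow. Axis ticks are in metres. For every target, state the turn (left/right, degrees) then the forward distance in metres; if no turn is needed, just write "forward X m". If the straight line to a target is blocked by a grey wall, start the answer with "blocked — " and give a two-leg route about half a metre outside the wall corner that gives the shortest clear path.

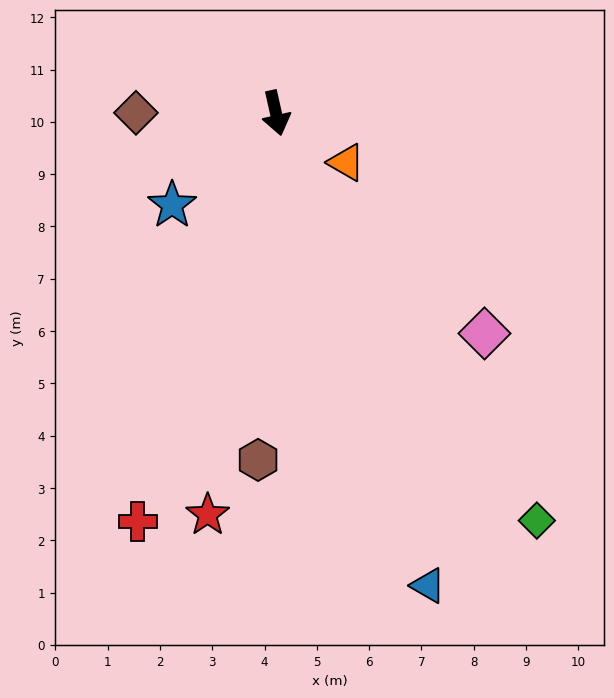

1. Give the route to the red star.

turn right 22°, forward 7.8 m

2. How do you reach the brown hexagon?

turn right 16°, forward 6.6 m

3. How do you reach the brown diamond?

turn right 103°, forward 2.7 m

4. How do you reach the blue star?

turn right 61°, forward 2.7 m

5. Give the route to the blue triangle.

turn left 5°, forward 9.5 m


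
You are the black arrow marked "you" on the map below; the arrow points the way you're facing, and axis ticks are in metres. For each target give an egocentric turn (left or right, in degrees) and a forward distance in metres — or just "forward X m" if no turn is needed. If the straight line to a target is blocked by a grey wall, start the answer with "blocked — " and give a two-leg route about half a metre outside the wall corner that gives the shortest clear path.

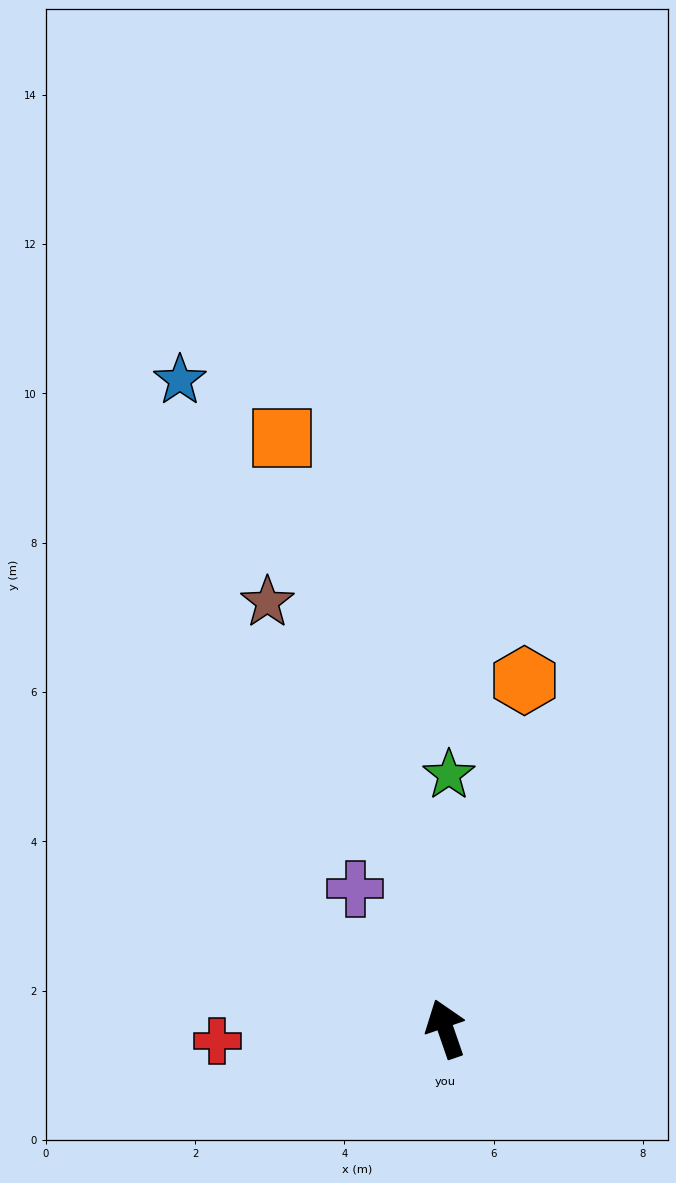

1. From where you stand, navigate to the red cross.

turn left 74°, forward 3.1 m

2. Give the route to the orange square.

turn right 4°, forward 8.2 m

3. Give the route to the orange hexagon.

turn right 32°, forward 4.8 m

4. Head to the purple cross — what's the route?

turn left 14°, forward 2.2 m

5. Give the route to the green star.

turn right 20°, forward 3.4 m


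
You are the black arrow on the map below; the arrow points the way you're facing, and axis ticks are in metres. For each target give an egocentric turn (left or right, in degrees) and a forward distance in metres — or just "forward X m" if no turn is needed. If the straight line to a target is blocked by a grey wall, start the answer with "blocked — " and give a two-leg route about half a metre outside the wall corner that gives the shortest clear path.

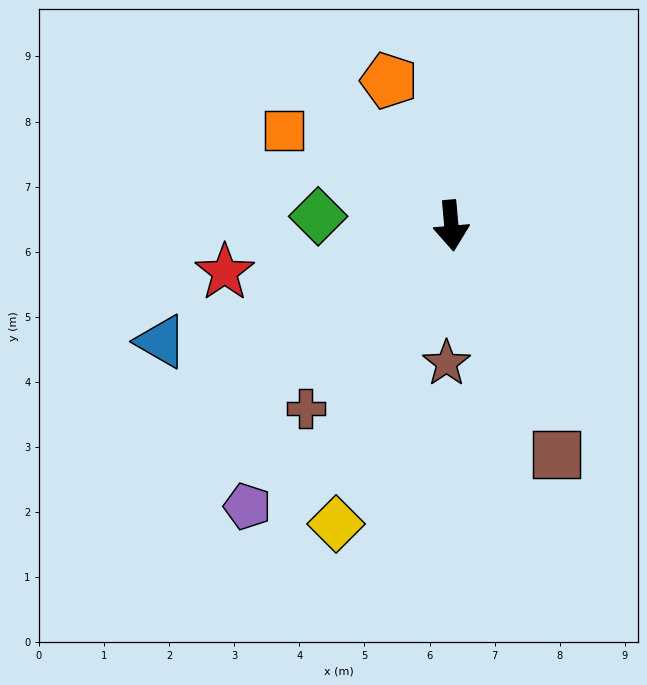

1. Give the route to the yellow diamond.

turn right 26°, forward 4.9 m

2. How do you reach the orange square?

turn right 125°, forward 3.0 m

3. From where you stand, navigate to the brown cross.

turn right 43°, forward 3.6 m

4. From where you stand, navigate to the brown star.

turn right 7°, forward 2.1 m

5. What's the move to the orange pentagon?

turn right 162°, forward 2.4 m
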